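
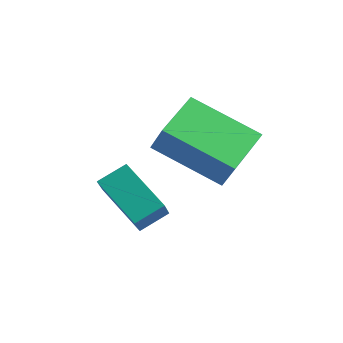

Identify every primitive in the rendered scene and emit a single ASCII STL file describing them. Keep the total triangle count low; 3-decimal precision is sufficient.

solid 
facet normal -0.878 -0.226 0.422
outer loop
vertex 0.807 -1.397 3.443
vertex 0.592 0.096 3.796
vertex 0.312 -1.245 2.496
endloop
endfacet
facet normal 0.139 -0.964 -0.227
outer loop
vertex 2.208 -0.756 1.584
vertex 0.807 -1.397 3.443
vertex 0.312 -1.245 2.496
endloop
endfacet
facet normal -0.878 -0.226 0.422
outer loop
vertex 0.312 -1.245 2.496
vertex 0.592 0.096 3.796
vertex 0.097 0.249 2.849
endloop
endfacet
facet normal -0.458 0.141 -0.877
outer loop
vertex 0.097 0.249 2.849
vertex 2.208 -0.756 1.584
vertex 0.312 -1.245 2.496
endloop
endfacet
facet normal 0.458 -0.141 0.877
outer loop
vertex 0.807 -1.397 3.443
vertex 2.488 0.585 2.884
vertex 0.592 0.096 3.796
endloop
endfacet
facet normal 0.138 -0.964 -0.228
outer loop
vertex 2.703 -0.909 2.531
vertex 0.807 -1.397 3.443
vertex 2.208 -0.756 1.584
endloop
endfacet
facet normal 0.458 -0.141 0.877
outer loop
vertex 2.703 -0.909 2.531
vertex 2.488 0.585 2.884
vertex 0.807 -1.397 3.443
endloop
endfacet
facet normal -0.139 0.964 0.228
outer loop
vertex 0.592 0.096 3.796
vertex 2.488 0.585 2.884
vertex 0.097 0.249 2.849
endloop
endfacet
facet normal -0.458 0.141 -0.877
outer loop
vertex 1.993 0.737 1.937
vertex 2.208 -0.756 1.584
vertex 0.097 0.249 2.849
endloop
endfacet
facet normal -0.139 0.964 0.227
outer loop
vertex 0.097 0.249 2.849
vertex 2.488 0.585 2.884
vertex 1.993 0.737 1.937
endloop
endfacet
facet normal 0.878 0.226 -0.422
outer loop
vertex 1.993 0.737 1.937
vertex 2.703 -0.909 2.531
vertex 2.208 -0.756 1.584
endloop
endfacet
facet normal 0.878 0.226 -0.422
outer loop
vertex 2.488 0.585 2.884
vertex 2.703 -0.909 2.531
vertex 1.993 0.737 1.937
endloop
endfacet
facet normal -0.878 0.200 0.434
outer loop
vertex -0.941 -1.892 0.995
vertex -0.568 -1.13 1.399
vertex -1.194 -1.369 0.243
endloop
endfacet
facet normal -0.397 -0.811 -0.430
outer loop
vertex 0.308 -1.71 -0.499
vertex -0.941 -1.892 0.995
vertex -1.194 -1.369 0.243
endloop
endfacet
facet normal -0.878 0.200 0.434
outer loop
vertex -1.194 -1.369 0.243
vertex -0.568 -1.13 1.399
vertex -0.821 -0.607 0.647
endloop
endfacet
facet normal -0.266 0.550 -0.792
outer loop
vertex -0.821 -0.607 0.647
vertex 0.308 -1.71 -0.499
vertex -1.194 -1.369 0.243
endloop
endfacet
facet normal 0.266 -0.550 0.792
outer loop
vertex -0.941 -1.892 0.995
vertex 0.934 -1.471 0.657
vertex -0.568 -1.13 1.399
endloop
endfacet
facet normal -0.397 -0.811 -0.430
outer loop
vertex 0.561 -2.233 0.253
vertex -0.941 -1.892 0.995
vertex 0.308 -1.71 -0.499
endloop
endfacet
facet normal 0.266 -0.550 0.792
outer loop
vertex 0.561 -2.233 0.253
vertex 0.934 -1.471 0.657
vertex -0.941 -1.892 0.995
endloop
endfacet
facet normal 0.397 0.811 0.430
outer loop
vertex -0.568 -1.13 1.399
vertex 0.934 -1.471 0.657
vertex -0.821 -0.607 0.647
endloop
endfacet
facet normal -0.266 0.550 -0.792
outer loop
vertex 0.681 -0.948 -0.095
vertex 0.308 -1.71 -0.499
vertex -0.821 -0.607 0.647
endloop
endfacet
facet normal 0.397 0.811 0.430
outer loop
vertex -0.821 -0.607 0.647
vertex 0.934 -1.471 0.657
vertex 0.681 -0.948 -0.095
endloop
endfacet
facet normal 0.878 -0.200 -0.434
outer loop
vertex 0.681 -0.948 -0.095
vertex 0.561 -2.233 0.253
vertex 0.308 -1.71 -0.499
endloop
endfacet
facet normal 0.878 -0.200 -0.434
outer loop
vertex 0.934 -1.471 0.657
vertex 0.561 -2.233 0.253
vertex 0.681 -0.948 -0.095
endloop
endfacet

endsolid


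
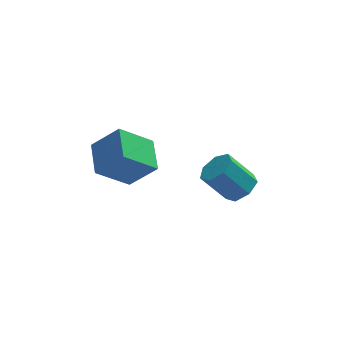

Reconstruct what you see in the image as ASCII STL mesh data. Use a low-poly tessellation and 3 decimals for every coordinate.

solid 
facet normal 0.631 -0.084 -0.771
outer loop
vertex 2.83 3.525 -3.751
vertex 2.148 3.764 -4.335
vertex 2.755 4.315 -3.898
endloop
endfacet
facet normal 0.770 0.187 0.610
outer loop
vertex 2.83 3.525 -3.751
vertex 2.755 4.315 -3.898
vertex 1.675 3.678 -2.34
endloop
endfacet
facet normal 0.770 0.187 0.610
outer loop
vertex 1.675 3.678 -2.34
vertex 2.755 4.315 -3.898
vertex 1.6 4.468 -2.487
endloop
endfacet
facet normal -0.631 0.084 0.771
outer loop
vertex 1.675 3.678 -2.34
vertex 1.6 4.468 -2.487
vertex 0.992 3.916 -2.925
endloop
endfacet
facet normal 0.631 -0.083 -0.772
outer loop
vertex 2.755 4.315 -3.898
vertex 2.148 3.764 -4.335
vertex 2.222 4.69 -4.374
endloop
endfacet
facet normal 0.408 0.882 0.238
outer loop
vertex 2.755 4.315 -3.898
vertex 2.222 4.69 -4.374
vertex 1.6 4.468 -2.487
endloop
endfacet
facet normal 0.407 0.882 0.238
outer loop
vertex 1.6 4.468 -2.487
vertex 2.222 4.69 -4.374
vertex 1.067 4.842 -2.963
endloop
endfacet
facet normal -0.631 0.083 0.771
outer loop
vertex 1.6 4.468 -2.487
vertex 1.067 4.842 -2.963
vertex 0.992 3.916 -2.925
endloop
endfacet
facet normal 0.632 -0.083 -0.771
outer loop
vertex 2.222 4.69 -4.374
vertex 2.148 3.764 -4.335
vertex 1.633 4.367 -4.822
endloop
endfacet
facet normal -0.262 0.913 -0.313
outer loop
vertex 2.222 4.69 -4.374
vertex 1.633 4.367 -4.822
vertex 1.067 4.842 -2.963
endloop
endfacet
facet normal -0.261 0.913 -0.313
outer loop
vertex 1.067 4.842 -2.963
vertex 1.633 4.367 -4.822
vertex 0.478 4.52 -3.411
endloop
endfacet
facet normal -0.632 0.083 0.771
outer loop
vertex 1.067 4.842 -2.963
vertex 0.478 4.52 -3.411
vertex 0.992 3.916 -2.925
endloop
endfacet
facet normal 0.632 -0.083 -0.771
outer loop
vertex 1.633 4.367 -4.822
vertex 2.148 3.764 -4.335
vertex 1.432 3.59 -4.903
endloop
endfacet
facet normal -0.734 0.256 -0.629
outer loop
vertex 1.633 4.367 -4.822
vertex 1.432 3.59 -4.903
vertex 0.478 4.52 -3.411
endloop
endfacet
facet normal -0.734 0.256 -0.629
outer loop
vertex 0.478 4.52 -3.411
vertex 1.432 3.59 -4.903
vertex 0.276 3.742 -3.492
endloop
endfacet
facet normal -0.631 0.084 0.771
outer loop
vertex 0.478 4.52 -3.411
vertex 0.276 3.742 -3.492
vertex 0.992 3.916 -2.925
endloop
endfacet
facet normal 0.632 -0.083 -0.771
outer loop
vertex 1.432 3.59 -4.903
vertex 2.148 3.764 -4.335
vertex 1.769 2.944 -4.557
endloop
endfacet
facet normal -0.653 -0.593 -0.471
outer loop
vertex 1.432 3.59 -4.903
vertex 1.769 2.944 -4.557
vertex 0.276 3.742 -3.492
endloop
endfacet
facet normal -0.653 -0.594 -0.470
outer loop
vertex 0.276 3.742 -3.492
vertex 1.769 2.944 -4.557
vertex 0.614 3.096 -3.146
endloop
endfacet
facet normal -0.631 0.083 0.771
outer loop
vertex 0.276 3.742 -3.492
vertex 0.614 3.096 -3.146
vertex 0.992 3.916 -2.925
endloop
endfacet
facet normal 0.631 -0.083 -0.771
outer loop
vertex 1.769 2.944 -4.557
vertex 2.148 3.764 -4.335
vertex 2.392 2.915 -4.044
endloop
endfacet
facet normal -0.080 -0.996 0.041
outer loop
vertex 1.769 2.944 -4.557
vertex 2.392 2.915 -4.044
vertex 0.614 3.096 -3.146
endloop
endfacet
facet normal -0.081 -0.996 0.041
outer loop
vertex 0.614 3.096 -3.146
vertex 2.392 2.915 -4.044
vertex 1.236 3.067 -2.633
endloop
endfacet
facet normal -0.632 0.084 0.771
outer loop
vertex 0.614 3.096 -3.146
vertex 1.236 3.067 -2.633
vertex 0.992 3.916 -2.925
endloop
endfacet
facet normal 0.631 -0.083 -0.771
outer loop
vertex 2.392 2.915 -4.044
vertex 2.148 3.764 -4.335
vertex 2.83 3.525 -3.751
endloop
endfacet
facet normal 0.553 -0.648 0.523
outer loop
vertex 2.392 2.915 -4.044
vertex 2.83 3.525 -3.751
vertex 1.236 3.067 -2.633
endloop
endfacet
facet normal 0.553 -0.648 0.523
outer loop
vertex 1.236 3.067 -2.633
vertex 2.83 3.525 -3.751
vertex 1.675 3.678 -2.34
endloop
endfacet
facet normal -0.631 0.084 0.771
outer loop
vertex 1.236 3.067 -2.633
vertex 1.675 3.678 -2.34
vertex 0.992 3.916 -2.925
endloop
endfacet
facet normal -0.678 0.187 -0.711
outer loop
vertex -4.457 1.783 -1.132
vertex -4.534 3.464 -0.617
vertex -2.96 2.25 -2.436
endloop
endfacet
facet normal 0.044 -0.955 -0.292
outer loop
vertex -1.746 1.916 -1.163
vertex -4.457 1.783 -1.132
vertex -2.96 2.25 -2.436
endloop
endfacet
facet normal -0.678 0.187 -0.711
outer loop
vertex -2.96 2.25 -2.436
vertex -4.534 3.464 -0.617
vertex -3.036 3.932 -1.921
endloop
endfacet
facet normal 0.734 0.229 -0.640
outer loop
vertex -3.036 3.932 -1.921
vertex -1.746 1.916 -1.163
vertex -2.96 2.25 -2.436
endloop
endfacet
facet normal -0.734 -0.230 0.639
outer loop
vertex -4.457 1.783 -1.132
vertex -3.32 3.13 0.656
vertex -4.534 3.464 -0.617
endloop
endfacet
facet normal 0.044 -0.955 -0.293
outer loop
vertex -3.244 1.448 0.141
vertex -4.457 1.783 -1.132
vertex -1.746 1.916 -1.163
endloop
endfacet
facet normal -0.734 -0.229 0.639
outer loop
vertex -3.244 1.448 0.141
vertex -3.32 3.13 0.656
vertex -4.457 1.783 -1.132
endloop
endfacet
facet normal -0.044 0.955 0.292
outer loop
vertex -4.534 3.464 -0.617
vertex -3.32 3.13 0.656
vertex -3.036 3.932 -1.921
endloop
endfacet
facet normal 0.734 0.229 -0.639
outer loop
vertex -1.823 3.597 -0.648
vertex -1.746 1.916 -1.163
vertex -3.036 3.932 -1.921
endloop
endfacet
facet normal -0.043 0.955 0.293
outer loop
vertex -3.036 3.932 -1.921
vertex -3.32 3.13 0.656
vertex -1.823 3.597 -0.648
endloop
endfacet
facet normal 0.678 -0.187 0.711
outer loop
vertex -1.823 3.597 -0.648
vertex -3.244 1.448 0.141
vertex -1.746 1.916 -1.163
endloop
endfacet
facet normal 0.678 -0.187 0.711
outer loop
vertex -3.32 3.13 0.656
vertex -3.244 1.448 0.141
vertex -1.823 3.597 -0.648
endloop
endfacet

endsolid


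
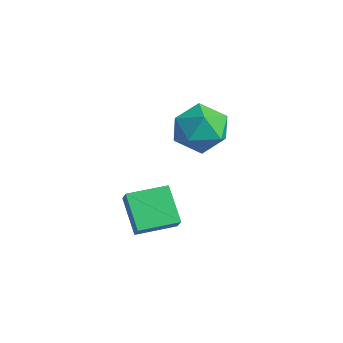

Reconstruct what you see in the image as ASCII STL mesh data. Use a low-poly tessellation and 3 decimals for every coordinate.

solid 
facet normal -0.281 0.801 0.529
outer loop
vertex -0.431 2.05 3.133
vertex -0.372 1.376 4.185
vertex 0.637 1.996 3.782
endloop
endfacet
facet normal 0.083 0.995 -0.053
outer loop
vertex -0.431 2.05 3.133
vertex 0.637 1.996 3.782
vertex 0.66 1.927 2.533
endloop
endfacet
facet normal -0.260 0.737 -0.624
outer loop
vertex -0.431 2.05 3.133
vertex 0.66 1.927 2.533
vertex -0.335 1.264 2.164
endloop
endfacet
facet normal -0.835 0.384 -0.394
outer loop
vertex -0.431 2.05 3.133
vertex -0.335 1.264 2.164
vertex -0.973 0.924 3.185
endloop
endfacet
facet normal -0.848 0.423 0.319
outer loop
vertex -0.431 2.05 3.133
vertex -0.973 0.924 3.185
vertex -0.372 1.376 4.185
endloop
endfacet
facet normal 0.726 0.687 -0.025
outer loop
vertex 0.66 1.927 2.533
vertex 0.637 1.996 3.782
vertex 1.393 1.176 3.215
endloop
endfacet
facet normal 0.137 0.373 0.918
outer loop
vertex 0.637 1.996 3.782
vertex -0.372 1.376 4.185
vertex 0.755 0.836 4.236
endloop
endfacet
facet normal -0.781 -0.238 0.577
outer loop
vertex -0.372 1.376 4.185
vertex -0.973 0.924 3.185
vertex -0.24 0.173 3.867
endloop
endfacet
facet normal -0.760 -0.303 -0.576
outer loop
vertex -0.973 0.924 3.185
vertex -0.335 1.264 2.164
vertex -0.217 0.104 2.618
endloop
endfacet
facet normal 0.172 0.269 -0.948
outer loop
vertex -0.335 1.264 2.164
vertex 0.66 1.927 2.533
vertex 0.792 0.724 2.215
endloop
endfacet
facet normal 0.835 -0.384 0.394
outer loop
vertex 0.851 0.05 3.267
vertex 1.393 1.176 3.215
vertex 0.755 0.836 4.236
endloop
endfacet
facet normal 0.260 -0.737 0.624
outer loop
vertex 0.851 0.05 3.267
vertex 0.755 0.836 4.236
vertex -0.24 0.173 3.867
endloop
endfacet
facet normal -0.083 -0.995 0.053
outer loop
vertex 0.851 0.05 3.267
vertex -0.24 0.173 3.867
vertex -0.217 0.104 2.618
endloop
endfacet
facet normal 0.281 -0.801 -0.529
outer loop
vertex 0.851 0.05 3.267
vertex -0.217 0.104 2.618
vertex 0.792 0.724 2.215
endloop
endfacet
facet normal 0.848 -0.423 -0.319
outer loop
vertex 0.851 0.05 3.267
vertex 0.792 0.724 2.215
vertex 1.393 1.176 3.215
endloop
endfacet
facet normal 0.760 0.303 0.576
outer loop
vertex 0.755 0.836 4.236
vertex 1.393 1.176 3.215
vertex 0.637 1.996 3.782
endloop
endfacet
facet normal -0.172 -0.269 0.948
outer loop
vertex -0.24 0.173 3.867
vertex 0.755 0.836 4.236
vertex -0.372 1.376 4.185
endloop
endfacet
facet normal -0.726 -0.687 0.025
outer loop
vertex -0.217 0.104 2.618
vertex -0.24 0.173 3.867
vertex -0.973 0.924 3.185
endloop
endfacet
facet normal -0.137 -0.373 -0.918
outer loop
vertex 0.792 0.724 2.215
vertex -0.217 0.104 2.618
vertex -0.335 1.264 2.164
endloop
endfacet
facet normal 0.781 0.238 -0.577
outer loop
vertex 1.393 1.176 3.215
vertex 0.792 0.724 2.215
vertex 0.66 1.927 2.533
endloop
endfacet
facet normal -0.741 0.178 0.648
outer loop
vertex 2.62 -3.888 2.991
vertex 3.077 -2.337 3.088
vertex 2.071 -3.684 2.307
endloop
endfacet
facet normal -0.281 -0.958 -0.060
outer loop
vertex 3.323 -3.983 1.212
vertex 2.62 -3.888 2.991
vertex 2.071 -3.684 2.307
endloop
endfacet
facet normal -0.740 0.177 0.648
outer loop
vertex 2.071 -3.684 2.307
vertex 3.077 -2.337 3.088
vertex 2.528 -2.132 2.405
endloop
endfacet
facet normal -0.610 0.227 -0.759
outer loop
vertex 2.528 -2.132 2.405
vertex 3.323 -3.983 1.212
vertex 2.071 -3.684 2.307
endloop
endfacet
facet normal 0.610 -0.227 0.759
outer loop
vertex 2.62 -3.888 2.991
vertex 4.329 -2.636 1.993
vertex 3.077 -2.337 3.088
endloop
endfacet
facet normal -0.282 -0.957 -0.060
outer loop
vertex 3.872 -4.188 1.895
vertex 2.62 -3.888 2.991
vertex 3.323 -3.983 1.212
endloop
endfacet
facet normal 0.610 -0.228 0.759
outer loop
vertex 3.872 -4.188 1.895
vertex 4.329 -2.636 1.993
vertex 2.62 -3.888 2.991
endloop
endfacet
facet normal 0.282 0.958 0.061
outer loop
vertex 3.077 -2.337 3.088
vertex 4.329 -2.636 1.993
vertex 2.528 -2.132 2.405
endloop
endfacet
facet normal -0.610 0.227 -0.759
outer loop
vertex 3.78 -2.432 1.309
vertex 3.323 -3.983 1.212
vertex 2.528 -2.132 2.405
endloop
endfacet
facet normal 0.282 0.958 0.060
outer loop
vertex 2.528 -2.132 2.405
vertex 4.329 -2.636 1.993
vertex 3.78 -2.432 1.309
endloop
endfacet
facet normal 0.740 -0.178 -0.648
outer loop
vertex 3.78 -2.432 1.309
vertex 3.872 -4.188 1.895
vertex 3.323 -3.983 1.212
endloop
endfacet
facet normal 0.741 -0.177 -0.648
outer loop
vertex 4.329 -2.636 1.993
vertex 3.872 -4.188 1.895
vertex 3.78 -2.432 1.309
endloop
endfacet

endsolid


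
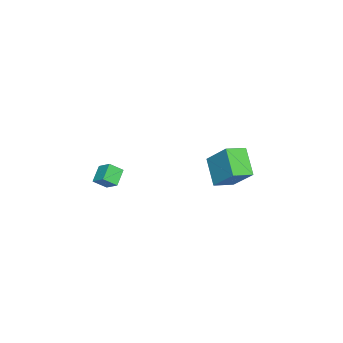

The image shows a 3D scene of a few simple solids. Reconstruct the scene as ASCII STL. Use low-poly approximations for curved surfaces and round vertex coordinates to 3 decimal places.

solid 
facet normal -0.845 -0.039 0.534
outer loop
vertex 2.058 -3.977 -1.246
vertex 2.377 -3.264 -0.689
vertex 1.693 -3.396 -1.781
endloop
endfacet
facet normal -0.333 -0.743 -0.580
outer loop
vertex 2.563 -3.356 -2.331
vertex 2.058 -3.977 -1.246
vertex 1.693 -3.396 -1.781
endloop
endfacet
facet normal -0.845 -0.039 0.534
outer loop
vertex 1.693 -3.396 -1.781
vertex 2.377 -3.264 -0.689
vertex 2.012 -2.683 -1.224
endloop
endfacet
facet normal -0.419 0.668 -0.615
outer loop
vertex 2.012 -2.683 -1.224
vertex 2.563 -3.356 -2.331
vertex 1.693 -3.396 -1.781
endloop
endfacet
facet normal 0.419 -0.668 0.615
outer loop
vertex 2.058 -3.977 -1.246
vertex 3.247 -3.224 -1.239
vertex 2.377 -3.264 -0.689
endloop
endfacet
facet normal -0.333 -0.743 -0.580
outer loop
vertex 2.928 -3.937 -1.796
vertex 2.058 -3.977 -1.246
vertex 2.563 -3.356 -2.331
endloop
endfacet
facet normal 0.419 -0.668 0.615
outer loop
vertex 2.928 -3.937 -1.796
vertex 3.247 -3.224 -1.239
vertex 2.058 -3.977 -1.246
endloop
endfacet
facet normal 0.333 0.743 0.580
outer loop
vertex 2.377 -3.264 -0.689
vertex 3.247 -3.224 -1.239
vertex 2.012 -2.683 -1.224
endloop
endfacet
facet normal -0.419 0.668 -0.615
outer loop
vertex 2.882 -2.643 -1.774
vertex 2.563 -3.356 -2.331
vertex 2.012 -2.683 -1.224
endloop
endfacet
facet normal 0.333 0.743 0.580
outer loop
vertex 2.012 -2.683 -1.224
vertex 3.247 -3.224 -1.239
vertex 2.882 -2.643 -1.774
endloop
endfacet
facet normal 0.845 0.039 -0.534
outer loop
vertex 2.882 -2.643 -1.774
vertex 2.928 -3.937 -1.796
vertex 2.563 -3.356 -2.331
endloop
endfacet
facet normal 0.845 0.039 -0.534
outer loop
vertex 3.247 -3.224 -1.239
vertex 2.928 -3.937 -1.796
vertex 2.882 -2.643 -1.774
endloop
endfacet
facet normal -0.730 0.633 -0.256
outer loop
vertex 0.686 2.196 0.072
vertex 1.222 3.377 1.462
vertex 1.713 2.959 -0.971
endloop
endfacet
facet normal -0.282 -0.620 -0.732
outer loop
vertex 2.538 2.243 -0.682
vertex 0.686 2.196 0.072
vertex 1.713 2.959 -0.971
endloop
endfacet
facet normal -0.731 0.633 -0.256
outer loop
vertex 1.713 2.959 -0.971
vertex 1.222 3.377 1.462
vertex 2.248 4.139 0.419
endloop
endfacet
facet normal 0.622 0.462 -0.632
outer loop
vertex 2.248 4.139 0.419
vertex 2.538 2.243 -0.682
vertex 1.713 2.959 -0.971
endloop
endfacet
facet normal -0.622 -0.462 0.632
outer loop
vertex 0.686 2.196 0.072
vertex 2.047 2.661 1.751
vertex 1.222 3.377 1.462
endloop
endfacet
facet normal -0.282 -0.621 -0.731
outer loop
vertex 1.512 1.481 0.361
vertex 0.686 2.196 0.072
vertex 2.538 2.243 -0.682
endloop
endfacet
facet normal -0.622 -0.463 0.632
outer loop
vertex 1.512 1.481 0.361
vertex 2.047 2.661 1.751
vertex 0.686 2.196 0.072
endloop
endfacet
facet normal 0.282 0.621 0.731
outer loop
vertex 1.222 3.377 1.462
vertex 2.047 2.661 1.751
vertex 2.248 4.139 0.419
endloop
endfacet
facet normal 0.621 0.462 -0.632
outer loop
vertex 3.074 3.424 0.708
vertex 2.538 2.243 -0.682
vertex 2.248 4.139 0.419
endloop
endfacet
facet normal 0.282 0.621 0.732
outer loop
vertex 2.248 4.139 0.419
vertex 2.047 2.661 1.751
vertex 3.074 3.424 0.708
endloop
endfacet
facet normal 0.731 -0.633 0.256
outer loop
vertex 3.074 3.424 0.708
vertex 1.512 1.481 0.361
vertex 2.538 2.243 -0.682
endloop
endfacet
facet normal 0.731 -0.633 0.256
outer loop
vertex 2.047 2.661 1.751
vertex 1.512 1.481 0.361
vertex 3.074 3.424 0.708
endloop
endfacet

endsolid


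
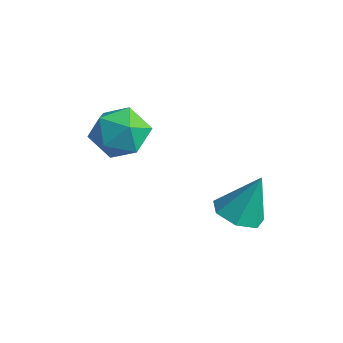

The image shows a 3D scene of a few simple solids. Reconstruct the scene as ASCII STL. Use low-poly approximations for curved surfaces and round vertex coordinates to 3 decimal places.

solid 
facet normal -0.192 -0.364 -0.911
outer loop
vertex 4.322 -1.904 0.469
vertex 3.71 -1.946 0.615
vertex 4.02 -1.462 0.356
endloop
endfacet
facet normal 0.818 0.573 0.054
outer loop
vertex 4.322 -1.904 0.469
vertex 4.02 -1.462 0.356
vertex 3.95 -1.494 1.745
endloop
endfacet
facet normal -0.192 -0.365 -0.911
outer loop
vertex 4.02 -1.462 0.356
vertex 3.71 -1.946 0.615
vertex 3.485 -1.385 0.438
endloop
endfacet
facet normal 0.147 0.989 0.030
outer loop
vertex 4.02 -1.462 0.356
vertex 3.485 -1.385 0.438
vertex 3.95 -1.494 1.745
endloop
endfacet
facet normal -0.195 -0.365 -0.910
outer loop
vertex 3.485 -1.385 0.438
vertex 3.71 -1.946 0.615
vertex 3.12 -1.729 0.654
endloop
endfacet
facet normal -0.572 0.775 0.268
outer loop
vertex 3.485 -1.385 0.438
vertex 3.12 -1.729 0.654
vertex 3.95 -1.494 1.745
endloop
endfacet
facet normal -0.194 -0.364 -0.911
outer loop
vertex 3.12 -1.729 0.654
vertex 3.71 -1.946 0.615
vertex 3.199 -2.237 0.84
endloop
endfacet
facet normal -0.802 0.091 0.590
outer loop
vertex 3.12 -1.729 0.654
vertex 3.199 -2.237 0.84
vertex 3.95 -1.494 1.745
endloop
endfacet
facet normal -0.194 -0.364 -0.911
outer loop
vertex 3.199 -2.237 0.84
vertex 3.71 -1.946 0.615
vertex 3.663 -2.526 0.857
endloop
endfacet
facet normal -0.368 -0.546 0.753
outer loop
vertex 3.199 -2.237 0.84
vertex 3.663 -2.526 0.857
vertex 3.95 -1.494 1.745
endloop
endfacet
facet normal -0.192 -0.365 -0.911
outer loop
vertex 3.663 -2.526 0.857
vertex 3.71 -1.946 0.615
vertex 4.163 -2.377 0.692
endloop
endfacet
facet normal 0.405 -0.658 0.634
outer loop
vertex 3.663 -2.526 0.857
vertex 4.163 -2.377 0.692
vertex 3.95 -1.494 1.745
endloop
endfacet
facet normal -0.192 -0.365 -0.911
outer loop
vertex 4.163 -2.377 0.692
vertex 3.71 -1.946 0.615
vertex 4.322 -1.904 0.469
endloop
endfacet
facet normal 0.932 -0.161 0.324
outer loop
vertex 4.163 -2.377 0.692
vertex 4.322 -1.904 0.469
vertex 3.95 -1.494 1.745
endloop
endfacet
facet normal 0.162 0.952 -0.258
outer loop
vertex 1.485 -2.973 1.982
vertex 1.004 -2.742 2.533
vertex 1.751 -2.827 2.687
endloop
endfacet
facet normal 0.736 0.552 -0.392
outer loop
vertex 1.485 -2.973 1.982
vertex 1.751 -2.827 2.687
vertex 2.005 -3.44 2.3
endloop
endfacet
facet normal 0.542 0.031 -0.840
outer loop
vertex 1.485 -2.973 1.982
vertex 2.005 -3.44 2.3
vertex 1.414 -3.734 1.908
endloop
endfacet
facet normal -0.152 0.110 -0.982
outer loop
vertex 1.485 -2.973 1.982
vertex 1.414 -3.734 1.908
vertex 0.796 -3.303 2.052
endloop
endfacet
facet normal -0.388 0.679 -0.623
outer loop
vertex 1.485 -2.973 1.982
vertex 0.796 -3.303 2.052
vertex 1.004 -2.742 2.533
endloop
endfacet
facet normal 0.942 0.250 0.222
outer loop
vertex 2.005 -3.44 2.3
vertex 1.751 -2.827 2.687
vertex 1.844 -3.497 3.048
endloop
endfacet
facet normal 0.012 0.899 0.438
outer loop
vertex 1.751 -2.827 2.687
vertex 1.004 -2.742 2.533
vertex 1.226 -3.066 3.192
endloop
endfacet
facet normal -0.876 0.457 -0.154
outer loop
vertex 1.004 -2.742 2.533
vertex 0.796 -3.303 2.052
vertex 0.635 -3.36 2.8
endloop
endfacet
facet normal -0.495 -0.464 -0.734
outer loop
vertex 0.796 -3.303 2.052
vertex 1.414 -3.734 1.908
vertex 0.889 -3.973 2.413
endloop
endfacet
facet normal 0.629 -0.593 -0.503
outer loop
vertex 1.414 -3.734 1.908
vertex 2.005 -3.44 2.3
vertex 1.636 -4.058 2.567
endloop
endfacet
facet normal 0.152 -0.110 0.982
outer loop
vertex 1.155 -3.827 3.118
vertex 1.844 -3.497 3.048
vertex 1.226 -3.066 3.192
endloop
endfacet
facet normal -0.542 -0.031 0.840
outer loop
vertex 1.155 -3.827 3.118
vertex 1.226 -3.066 3.192
vertex 0.635 -3.36 2.8
endloop
endfacet
facet normal -0.736 -0.552 0.392
outer loop
vertex 1.155 -3.827 3.118
vertex 0.635 -3.36 2.8
vertex 0.889 -3.973 2.413
endloop
endfacet
facet normal -0.162 -0.952 0.258
outer loop
vertex 1.155 -3.827 3.118
vertex 0.889 -3.973 2.413
vertex 1.636 -4.058 2.567
endloop
endfacet
facet normal 0.388 -0.679 0.623
outer loop
vertex 1.155 -3.827 3.118
vertex 1.636 -4.058 2.567
vertex 1.844 -3.497 3.048
endloop
endfacet
facet normal 0.495 0.464 0.734
outer loop
vertex 1.226 -3.066 3.192
vertex 1.844 -3.497 3.048
vertex 1.751 -2.827 2.687
endloop
endfacet
facet normal -0.629 0.593 0.503
outer loop
vertex 0.635 -3.36 2.8
vertex 1.226 -3.066 3.192
vertex 1.004 -2.742 2.533
endloop
endfacet
facet normal -0.942 -0.250 -0.222
outer loop
vertex 0.889 -3.973 2.413
vertex 0.635 -3.36 2.8
vertex 0.796 -3.303 2.052
endloop
endfacet
facet normal -0.012 -0.899 -0.438
outer loop
vertex 1.636 -4.058 2.567
vertex 0.889 -3.973 2.413
vertex 1.414 -3.734 1.908
endloop
endfacet
facet normal 0.876 -0.457 0.154
outer loop
vertex 1.844 -3.497 3.048
vertex 1.636 -4.058 2.567
vertex 2.005 -3.44 2.3
endloop
endfacet

endsolid


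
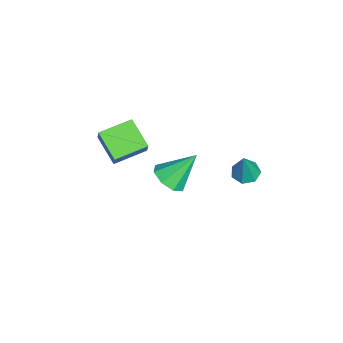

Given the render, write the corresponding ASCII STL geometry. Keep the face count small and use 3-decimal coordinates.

solid 
facet normal -0.718 -0.522 0.460
outer loop
vertex -0.447 -3.528 0.092
vertex -1.431 -1.907 0.394
vertex -0.913 -3.649 -0.773
endloop
endfacet
facet normal 0.512 -0.844 -0.158
outer loop
vertex 0.431 -2.673 -1.634
vertex -0.447 -3.528 0.092
vertex -0.913 -3.649 -0.773
endloop
endfacet
facet normal -0.719 -0.521 0.459
outer loop
vertex -0.913 -3.649 -0.773
vertex -1.431 -1.907 0.394
vertex -1.896 -2.028 -0.472
endloop
endfacet
facet normal -0.470 -0.123 -0.874
outer loop
vertex -1.896 -2.028 -0.472
vertex 0.431 -2.673 -1.634
vertex -0.913 -3.649 -0.773
endloop
endfacet
facet normal 0.471 0.123 0.874
outer loop
vertex -0.447 -3.528 0.092
vertex -0.087 -0.931 -0.467
vertex -1.431 -1.907 0.394
endloop
endfacet
facet normal 0.513 -0.844 -0.157
outer loop
vertex 0.896 -2.552 -0.768
vertex -0.447 -3.528 0.092
vertex 0.431 -2.673 -1.634
endloop
endfacet
facet normal 0.470 0.123 0.874
outer loop
vertex 0.896 -2.552 -0.768
vertex -0.087 -0.931 -0.467
vertex -0.447 -3.528 0.092
endloop
endfacet
facet normal -0.512 0.844 0.157
outer loop
vertex -1.431 -1.907 0.394
vertex -0.087 -0.931 -0.467
vertex -1.896 -2.028 -0.472
endloop
endfacet
facet normal -0.470 -0.123 -0.874
outer loop
vertex -0.553 -1.052 -1.332
vertex 0.431 -2.673 -1.634
vertex -1.896 -2.028 -0.472
endloop
endfacet
facet normal -0.512 0.844 0.158
outer loop
vertex -1.896 -2.028 -0.472
vertex -0.087 -0.931 -0.467
vertex -0.553 -1.052 -1.332
endloop
endfacet
facet normal 0.719 0.522 -0.459
outer loop
vertex -0.553 -1.052 -1.332
vertex 0.896 -2.552 -0.768
vertex 0.431 -2.673 -1.634
endloop
endfacet
facet normal 0.719 0.521 -0.460
outer loop
vertex -0.087 -0.931 -0.467
vertex 0.896 -2.552 -0.768
vertex -0.553 -1.052 -1.332
endloop
endfacet
facet normal 0.206 -0.630 -0.749
outer loop
vertex 4.431 0.761 0.619
vertex 3.468 0.456 0.61
vertex 3.991 1.183 0.143
endloop
endfacet
facet normal 0.644 0.761 0.079
outer loop
vertex 4.431 0.761 0.619
vertex 3.991 1.183 0.143
vertex 3.032 1.784 2.19
endloop
endfacet
facet normal 0.206 -0.630 -0.749
outer loop
vertex 3.991 1.183 0.143
vertex 3.468 0.456 0.61
vertex 3.245 1.179 -0.059
endloop
endfacet
facet normal 0.064 0.965 -0.254
outer loop
vertex 3.991 1.183 0.143
vertex 3.245 1.179 -0.059
vertex 3.032 1.784 2.19
endloop
endfacet
facet normal 0.208 -0.629 -0.749
outer loop
vertex 3.245 1.179 -0.059
vertex 3.468 0.456 0.61
vertex 2.63 0.751 0.13
endloop
endfacet
facet normal -0.604 0.753 -0.260
outer loop
vertex 3.245 1.179 -0.059
vertex 2.63 0.751 0.13
vertex 3.032 1.784 2.19
endloop
endfacet
facet normal 0.207 -0.630 -0.748
outer loop
vertex 2.63 0.751 0.13
vertex 3.468 0.456 0.61
vertex 2.505 0.151 0.601
endloop
endfacet
facet normal -0.966 0.251 0.063
outer loop
vertex 2.63 0.751 0.13
vertex 2.505 0.151 0.601
vertex 3.032 1.784 2.19
endloop
endfacet
facet normal 0.206 -0.629 -0.750
outer loop
vertex 2.505 0.151 0.601
vertex 3.468 0.456 0.61
vertex 2.945 -0.271 1.076
endloop
endfacet
facet normal -0.811 -0.252 0.528
outer loop
vertex 2.505 0.151 0.601
vertex 2.945 -0.271 1.076
vertex 3.032 1.784 2.19
endloop
endfacet
facet normal 0.207 -0.629 -0.749
outer loop
vertex 2.945 -0.271 1.076
vertex 3.468 0.456 0.61
vertex 3.691 -0.267 1.279
endloop
endfacet
facet normal -0.231 -0.456 0.859
outer loop
vertex 2.945 -0.271 1.076
vertex 3.691 -0.267 1.279
vertex 3.032 1.784 2.19
endloop
endfacet
facet normal 0.207 -0.629 -0.749
outer loop
vertex 3.691 -0.267 1.279
vertex 3.468 0.456 0.61
vertex 4.306 0.161 1.089
endloop
endfacet
facet normal 0.437 -0.244 0.866
outer loop
vertex 3.691 -0.267 1.279
vertex 4.306 0.161 1.089
vertex 3.032 1.784 2.19
endloop
endfacet
facet normal 0.206 -0.630 -0.749
outer loop
vertex 4.306 0.161 1.089
vertex 3.468 0.456 0.61
vertex 4.431 0.761 0.619
endloop
endfacet
facet normal 0.799 0.259 0.543
outer loop
vertex 4.306 0.161 1.089
vertex 4.431 0.761 0.619
vertex 3.032 1.784 2.19
endloop
endfacet
facet normal -0.327 0.052 -0.944
outer loop
vertex -0.674 3.901 -3.922
vertex -1.423 4.052 -3.654
vertex -0.834 4.579 -3.829
endloop
endfacet
facet normal 0.974 0.224 0.042
outer loop
vertex -0.674 3.901 -3.922
vertex -0.834 4.579 -3.829
vertex -0.777 3.948 -1.786
endloop
endfacet
facet normal -0.327 0.052 -0.944
outer loop
vertex -0.834 4.579 -3.829
vertex -1.423 4.052 -3.654
vertex -1.438 4.86 -3.604
endloop
endfacet
facet normal 0.483 0.840 0.246
outer loop
vertex -0.834 4.579 -3.829
vertex -1.438 4.86 -3.604
vertex -0.777 3.948 -1.786
endloop
endfacet
facet normal -0.327 0.052 -0.944
outer loop
vertex -1.438 4.86 -3.604
vertex -1.423 4.052 -3.654
vertex -2.031 4.532 -3.417
endloop
endfacet
facet normal -0.287 0.810 0.511
outer loop
vertex -1.438 4.86 -3.604
vertex -2.031 4.532 -3.417
vertex -0.777 3.948 -1.786
endloop
endfacet
facet normal -0.326 0.053 -0.944
outer loop
vertex -2.031 4.532 -3.417
vertex -1.423 4.052 -3.654
vertex -2.166 3.842 -3.409
endloop
endfacet
facet normal -0.756 0.155 0.636
outer loop
vertex -2.031 4.532 -3.417
vertex -2.166 3.842 -3.409
vertex -0.777 3.948 -1.786
endloop
endfacet
facet normal -0.326 0.052 -0.944
outer loop
vertex -2.166 3.842 -3.409
vertex -1.423 4.052 -3.654
vertex -1.742 3.31 -3.585
endloop
endfacet
facet normal -0.570 -0.629 0.529
outer loop
vertex -2.166 3.842 -3.409
vertex -1.742 3.31 -3.585
vertex -0.777 3.948 -1.786
endloop
endfacet
facet normal -0.326 0.052 -0.944
outer loop
vertex -1.742 3.31 -3.585
vertex -1.423 4.052 -3.654
vertex -1.078 3.337 -3.813
endloop
endfacet
facet normal 0.131 -0.954 0.268
outer loop
vertex -1.742 3.31 -3.585
vertex -1.078 3.337 -3.813
vertex -0.777 3.948 -1.786
endloop
endfacet
facet normal -0.327 0.052 -0.944
outer loop
vertex -1.078 3.337 -3.813
vertex -1.423 4.052 -3.654
vertex -0.674 3.901 -3.922
endloop
endfacet
facet normal 0.817 -0.575 0.052
outer loop
vertex -1.078 3.337 -3.813
vertex -0.674 3.901 -3.922
vertex -0.777 3.948 -1.786
endloop
endfacet

endsolid


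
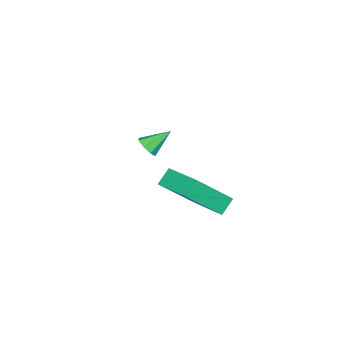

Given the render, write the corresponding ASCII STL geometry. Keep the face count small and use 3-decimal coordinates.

solid 
facet normal -0.766 0.062 0.640
outer loop
vertex 0.289 1.843 -1.322
vertex 0.9 3.585 -0.759
vertex -0.926 2.768 -2.864
endloop
endfacet
facet normal -0.316 -0.903 -0.292
outer loop
vertex -0.26 2.715 -3.421
vertex 0.289 1.843 -1.322
vertex -0.926 2.768 -2.864
endloop
endfacet
facet normal -0.766 0.061 0.640
outer loop
vertex -0.926 2.768 -2.864
vertex 0.9 3.585 -0.759
vertex -0.315 4.51 -2.3
endloop
endfacet
facet normal -0.560 0.426 -0.710
outer loop
vertex -0.315 4.51 -2.3
vertex -0.26 2.715 -3.421
vertex -0.926 2.768 -2.864
endloop
endfacet
facet normal 0.560 -0.426 0.710
outer loop
vertex 0.289 1.843 -1.322
vertex 1.566 3.532 -1.316
vertex 0.9 3.585 -0.759
endloop
endfacet
facet normal -0.317 -0.902 -0.292
outer loop
vertex 0.955 1.79 -1.88
vertex 0.289 1.843 -1.322
vertex -0.26 2.715 -3.421
endloop
endfacet
facet normal 0.561 -0.426 0.710
outer loop
vertex 0.955 1.79 -1.88
vertex 1.566 3.532 -1.316
vertex 0.289 1.843 -1.322
endloop
endfacet
facet normal 0.316 0.902 0.292
outer loop
vertex 0.9 3.585 -0.759
vertex 1.566 3.532 -1.316
vertex -0.315 4.51 -2.3
endloop
endfacet
facet normal -0.561 0.426 -0.710
outer loop
vertex 0.351 4.457 -2.858
vertex -0.26 2.715 -3.421
vertex -0.315 4.51 -2.3
endloop
endfacet
facet normal 0.316 0.903 0.292
outer loop
vertex -0.315 4.51 -2.3
vertex 1.566 3.532 -1.316
vertex 0.351 4.457 -2.858
endloop
endfacet
facet normal 0.766 -0.062 -0.640
outer loop
vertex 0.351 4.457 -2.858
vertex 0.955 1.79 -1.88
vertex -0.26 2.715 -3.421
endloop
endfacet
facet normal 0.766 -0.061 -0.640
outer loop
vertex 1.566 3.532 -1.316
vertex 0.955 1.79 -1.88
vertex 0.351 4.457 -2.858
endloop
endfacet
facet normal 0.669 -0.464 -0.581
outer loop
vertex -2.742 -1.347 -3.928
vertex -3.109 -1.806 -3.984
vertex -3.02 -1.304 -4.282
endloop
endfacet
facet normal 0.131 0.991 0.017
outer loop
vertex -2.742 -1.347 -3.928
vertex -3.02 -1.304 -4.282
vertex -3.991 -1.194 -3.216
endloop
endfacet
facet normal 0.668 -0.464 -0.582
outer loop
vertex -3.02 -1.304 -4.282
vertex -3.109 -1.806 -3.984
vertex -3.35 -1.555 -4.461
endloop
endfacet
facet normal -0.384 0.815 -0.434
outer loop
vertex -3.02 -1.304 -4.282
vertex -3.35 -1.555 -4.461
vertex -3.991 -1.194 -3.216
endloop
endfacet
facet normal 0.668 -0.464 -0.582
outer loop
vertex -3.35 -1.555 -4.461
vertex -3.109 -1.806 -3.984
vertex -3.539 -1.953 -4.361
endloop
endfacet
facet normal -0.824 0.265 -0.501
outer loop
vertex -3.35 -1.555 -4.461
vertex -3.539 -1.953 -4.361
vertex -3.991 -1.194 -3.216
endloop
endfacet
facet normal 0.668 -0.464 -0.581
outer loop
vertex -3.539 -1.953 -4.361
vertex -3.109 -1.806 -3.984
vertex -3.476 -2.264 -4.04
endloop
endfacet
facet normal -0.930 -0.337 -0.144
outer loop
vertex -3.539 -1.953 -4.361
vertex -3.476 -2.264 -4.04
vertex -3.991 -1.194 -3.216
endloop
endfacet
facet normal 0.667 -0.463 -0.583
outer loop
vertex -3.476 -2.264 -4.04
vertex -3.109 -1.806 -3.984
vertex -3.198 -2.308 -3.687
endloop
endfacet
facet normal -0.642 -0.637 0.426
outer loop
vertex -3.476 -2.264 -4.04
vertex -3.198 -2.308 -3.687
vertex -3.991 -1.194 -3.216
endloop
endfacet
facet normal 0.668 -0.463 -0.582
outer loop
vertex -3.198 -2.308 -3.687
vertex -3.109 -1.806 -3.984
vertex -2.868 -2.057 -3.508
endloop
endfacet
facet normal -0.126 -0.461 0.878
outer loop
vertex -3.198 -2.308 -3.687
vertex -2.868 -2.057 -3.508
vertex -3.991 -1.194 -3.216
endloop
endfacet
facet normal 0.668 -0.463 -0.582
outer loop
vertex -2.868 -2.057 -3.508
vertex -3.109 -1.806 -3.984
vertex -2.679 -1.659 -3.608
endloop
endfacet
facet normal 0.314 0.089 0.945
outer loop
vertex -2.868 -2.057 -3.508
vertex -2.679 -1.659 -3.608
vertex -3.991 -1.194 -3.216
endloop
endfacet
facet normal 0.668 -0.463 -0.583
outer loop
vertex -2.679 -1.659 -3.608
vertex -3.109 -1.806 -3.984
vertex -2.742 -1.347 -3.928
endloop
endfacet
facet normal 0.421 0.690 0.590
outer loop
vertex -2.679 -1.659 -3.608
vertex -2.742 -1.347 -3.928
vertex -3.991 -1.194 -3.216
endloop
endfacet

endsolid


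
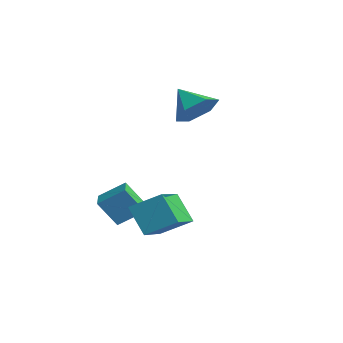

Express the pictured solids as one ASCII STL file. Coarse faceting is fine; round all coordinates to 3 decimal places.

solid 
facet normal -0.877 0.479 0.017
outer loop
vertex 0.173 -1.856 -1.916
vertex 0.689 -0.937 -1.207
vertex 0.518 -1.184 -3.036
endloop
endfacet
facet normal -0.406 -0.723 -0.559
outer loop
vertex 1.431 -1.683 -3.053
vertex 0.173 -1.856 -1.916
vertex 0.518 -1.184 -3.036
endloop
endfacet
facet normal -0.877 0.480 0.017
outer loop
vertex 0.518 -1.184 -3.036
vertex 0.689 -0.937 -1.207
vertex 1.034 -0.266 -2.326
endloop
endfacet
facet normal 0.256 0.497 -0.829
outer loop
vertex 1.034 -0.266 -2.326
vertex 1.431 -1.683 -3.053
vertex 0.518 -1.184 -3.036
endloop
endfacet
facet normal -0.256 -0.496 0.830
outer loop
vertex 0.173 -1.856 -1.916
vertex 1.602 -1.436 -1.224
vertex 0.689 -0.937 -1.207
endloop
endfacet
facet normal -0.406 -0.723 -0.559
outer loop
vertex 1.086 -2.354 -1.934
vertex 0.173 -1.856 -1.916
vertex 1.431 -1.683 -3.053
endloop
endfacet
facet normal -0.255 -0.498 0.829
outer loop
vertex 1.086 -2.354 -1.934
vertex 1.602 -1.436 -1.224
vertex 0.173 -1.856 -1.916
endloop
endfacet
facet normal 0.406 0.723 0.559
outer loop
vertex 0.689 -0.937 -1.207
vertex 1.602 -1.436 -1.224
vertex 1.034 -0.266 -2.326
endloop
endfacet
facet normal 0.255 0.497 -0.830
outer loop
vertex 1.947 -0.764 -2.344
vertex 1.431 -1.683 -3.053
vertex 1.034 -0.266 -2.326
endloop
endfacet
facet normal 0.406 0.723 0.559
outer loop
vertex 1.034 -0.266 -2.326
vertex 1.602 -1.436 -1.224
vertex 1.947 -0.764 -2.344
endloop
endfacet
facet normal 0.877 -0.479 -0.017
outer loop
vertex 1.947 -0.764 -2.344
vertex 1.086 -2.354 -1.934
vertex 1.431 -1.683 -3.053
endloop
endfacet
facet normal 0.877 -0.480 -0.018
outer loop
vertex 1.602 -1.436 -1.224
vertex 1.086 -2.354 -1.934
vertex 1.947 -0.764 -2.344
endloop
endfacet
facet normal 0.737 0.207 -0.643
outer loop
vertex 1.97 1.871 3.064
vertex 1.32 1.866 2.317
vertex 1.508 2.707 2.804
endloop
endfacet
facet normal 0.034 0.314 0.949
outer loop
vertex 1.97 1.871 3.064
vertex 1.508 2.707 2.804
vertex 0.28 1.574 3.223
endloop
endfacet
facet normal 0.737 0.207 -0.643
outer loop
vertex 1.508 2.707 2.804
vertex 1.32 1.866 2.317
vertex 0.858 2.703 2.057
endloop
endfacet
facet normal -0.519 0.728 0.448
outer loop
vertex 1.508 2.707 2.804
vertex 0.858 2.703 2.057
vertex 0.28 1.574 3.223
endloop
endfacet
facet normal 0.737 0.207 -0.643
outer loop
vertex 0.858 2.703 2.057
vertex 1.32 1.866 2.317
vertex 0.67 1.862 1.57
endloop
endfacet
facet normal -0.937 0.307 -0.168
outer loop
vertex 0.858 2.703 2.057
vertex 0.67 1.862 1.57
vertex 0.28 1.574 3.223
endloop
endfacet
facet normal 0.737 0.208 -0.643
outer loop
vertex 0.67 1.862 1.57
vertex 1.32 1.866 2.317
vertex 1.132 1.026 1.829
endloop
endfacet
facet normal -0.800 -0.529 -0.281
outer loop
vertex 0.67 1.862 1.57
vertex 1.132 1.026 1.829
vertex 0.28 1.574 3.223
endloop
endfacet
facet normal 0.737 0.208 -0.643
outer loop
vertex 1.132 1.026 1.829
vertex 1.32 1.866 2.317
vertex 1.782 1.03 2.576
endloop
endfacet
facet normal -0.247 -0.944 0.220
outer loop
vertex 1.132 1.026 1.829
vertex 1.782 1.03 2.576
vertex 0.28 1.574 3.223
endloop
endfacet
facet normal 0.737 0.208 -0.643
outer loop
vertex 1.782 1.03 2.576
vertex 1.32 1.866 2.317
vertex 1.97 1.871 3.064
endloop
endfacet
facet normal 0.170 -0.523 0.835
outer loop
vertex 1.782 1.03 2.576
vertex 1.97 1.871 3.064
vertex 0.28 1.574 3.223
endloop
endfacet
facet normal -0.575 -0.155 0.803
outer loop
vertex 4.506 -1.439 -0.463
vertex 3.188 -0.066 -1.141
vertex 3.804 -2.457 -1.162
endloop
endfacet
facet normal 0.652 -0.680 0.336
outer loop
vertex 4.632 -2.234 -2.319
vertex 4.506 -1.439 -0.463
vertex 3.804 -2.457 -1.162
endloop
endfacet
facet normal -0.575 -0.155 0.803
outer loop
vertex 3.804 -2.457 -1.162
vertex 3.188 -0.066 -1.141
vertex 2.487 -1.084 -1.84
endloop
endfacet
facet normal -0.494 -0.717 -0.492
outer loop
vertex 2.487 -1.084 -1.84
vertex 4.632 -2.234 -2.319
vertex 3.804 -2.457 -1.162
endloop
endfacet
facet normal 0.494 0.717 0.492
outer loop
vertex 4.506 -1.439 -0.463
vertex 4.016 0.157 -2.298
vertex 3.188 -0.066 -1.141
endloop
endfacet
facet normal 0.652 -0.680 0.335
outer loop
vertex 5.333 -1.216 -1.62
vertex 4.506 -1.439 -0.463
vertex 4.632 -2.234 -2.319
endloop
endfacet
facet normal 0.494 0.717 0.492
outer loop
vertex 5.333 -1.216 -1.62
vertex 4.016 0.157 -2.298
vertex 4.506 -1.439 -0.463
endloop
endfacet
facet normal -0.652 0.680 -0.336
outer loop
vertex 3.188 -0.066 -1.141
vertex 4.016 0.157 -2.298
vertex 2.487 -1.084 -1.84
endloop
endfacet
facet normal -0.494 -0.717 -0.491
outer loop
vertex 3.314 -0.861 -2.997
vertex 4.632 -2.234 -2.319
vertex 2.487 -1.084 -1.84
endloop
endfacet
facet normal -0.652 0.680 -0.335
outer loop
vertex 2.487 -1.084 -1.84
vertex 4.016 0.157 -2.298
vertex 3.314 -0.861 -2.997
endloop
endfacet
facet normal 0.575 0.155 -0.803
outer loop
vertex 3.314 -0.861 -2.997
vertex 5.333 -1.216 -1.62
vertex 4.632 -2.234 -2.319
endloop
endfacet
facet normal 0.575 0.155 -0.803
outer loop
vertex 4.016 0.157 -2.298
vertex 5.333 -1.216 -1.62
vertex 3.314 -0.861 -2.997
endloop
endfacet

endsolid


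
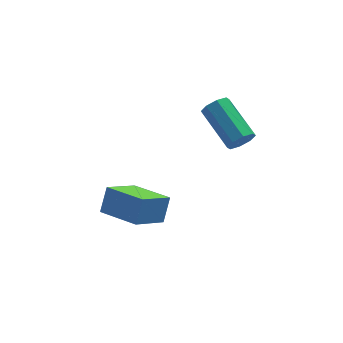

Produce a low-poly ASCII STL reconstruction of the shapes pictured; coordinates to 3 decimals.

solid 
facet normal 0.351 -0.830 -0.434
outer loop
vertex 4.149 0.115 1.624
vertex 3.699 -0.257 1.972
vertex 3.699 0.058 1.369
endloop
endfacet
facet normal 0.359 0.546 -0.756
outer loop
vertex 4.149 0.115 1.624
vertex 3.699 0.058 1.369
vertex 3.392 1.909 2.56
endloop
endfacet
facet normal 0.358 0.546 -0.757
outer loop
vertex 3.392 1.909 2.56
vertex 3.699 0.058 1.369
vertex 2.942 1.851 2.305
endloop
endfacet
facet normal -0.352 0.831 0.432
outer loop
vertex 3.392 1.909 2.56
vertex 2.942 1.851 2.305
vertex 2.941 1.537 2.908
endloop
endfacet
facet normal 0.350 -0.830 -0.434
outer loop
vertex 3.699 0.058 1.369
vertex 3.699 -0.257 1.972
vertex 3.249 -0.183 1.467
endloop
endfacet
facet normal -0.357 0.309 -0.881
outer loop
vertex 3.699 0.058 1.369
vertex 3.249 -0.183 1.467
vertex 2.942 1.851 2.305
endloop
endfacet
facet normal -0.358 0.309 -0.881
outer loop
vertex 2.942 1.851 2.305
vertex 3.249 -0.183 1.467
vertex 2.491 1.61 2.404
endloop
endfacet
facet normal -0.349 0.831 0.432
outer loop
vertex 2.942 1.851 2.305
vertex 2.491 1.61 2.404
vertex 2.941 1.537 2.908
endloop
endfacet
facet normal 0.351 -0.830 -0.434
outer loop
vertex 3.249 -0.183 1.467
vertex 3.699 -0.257 1.972
vertex 3.062 -0.468 1.861
endloop
endfacet
facet normal -0.865 -0.110 -0.490
outer loop
vertex 3.249 -0.183 1.467
vertex 3.062 -0.468 1.861
vertex 2.491 1.61 2.404
endloop
endfacet
facet normal -0.865 -0.110 -0.489
outer loop
vertex 2.491 1.61 2.404
vertex 3.062 -0.468 1.861
vertex 2.305 1.326 2.797
endloop
endfacet
facet normal -0.351 0.830 0.434
outer loop
vertex 2.491 1.61 2.404
vertex 2.305 1.326 2.797
vertex 2.941 1.537 2.908
endloop
endfacet
facet normal 0.351 -0.830 -0.433
outer loop
vertex 3.062 -0.468 1.861
vertex 3.699 -0.257 1.972
vertex 3.248 -0.629 2.32
endloop
endfacet
facet normal -0.866 -0.464 0.188
outer loop
vertex 3.062 -0.468 1.861
vertex 3.248 -0.629 2.32
vertex 2.305 1.326 2.797
endloop
endfacet
facet normal -0.866 -0.464 0.188
outer loop
vertex 2.305 1.326 2.797
vertex 3.248 -0.629 2.32
vertex 2.491 1.165 3.256
endloop
endfacet
facet normal -0.351 0.830 0.433
outer loop
vertex 2.305 1.326 2.797
vertex 2.491 1.165 3.256
vertex 2.941 1.537 2.908
endloop
endfacet
facet normal 0.352 -0.831 -0.432
outer loop
vertex 3.248 -0.629 2.32
vertex 3.699 -0.257 1.972
vertex 3.698 -0.571 2.575
endloop
endfacet
facet normal -0.359 -0.546 0.757
outer loop
vertex 3.248 -0.629 2.32
vertex 3.698 -0.571 2.575
vertex 2.491 1.165 3.256
endloop
endfacet
facet normal -0.359 -0.547 0.756
outer loop
vertex 2.491 1.165 3.256
vertex 3.698 -0.571 2.575
vertex 2.941 1.222 3.511
endloop
endfacet
facet normal -0.351 0.830 0.434
outer loop
vertex 2.491 1.165 3.256
vertex 2.941 1.222 3.511
vertex 2.941 1.537 2.908
endloop
endfacet
facet normal 0.349 -0.831 -0.432
outer loop
vertex 3.698 -0.571 2.575
vertex 3.699 -0.257 1.972
vertex 4.149 -0.33 2.476
endloop
endfacet
facet normal 0.358 -0.309 0.881
outer loop
vertex 3.698 -0.571 2.575
vertex 4.149 -0.33 2.476
vertex 2.941 1.222 3.511
endloop
endfacet
facet normal 0.358 -0.309 0.881
outer loop
vertex 2.941 1.222 3.511
vertex 4.149 -0.33 2.476
vertex 3.391 1.463 3.413
endloop
endfacet
facet normal -0.350 0.830 0.434
outer loop
vertex 2.941 1.222 3.511
vertex 3.391 1.463 3.413
vertex 2.941 1.537 2.908
endloop
endfacet
facet normal 0.351 -0.830 -0.434
outer loop
vertex 4.149 -0.33 2.476
vertex 3.699 -0.257 1.972
vertex 4.335 -0.046 2.083
endloop
endfacet
facet normal 0.865 0.110 0.489
outer loop
vertex 4.149 -0.33 2.476
vertex 4.335 -0.046 2.083
vertex 3.391 1.463 3.413
endloop
endfacet
facet normal 0.865 0.109 0.490
outer loop
vertex 3.391 1.463 3.413
vertex 4.335 -0.046 2.083
vertex 3.578 1.748 3.019
endloop
endfacet
facet normal -0.351 0.830 0.434
outer loop
vertex 3.391 1.463 3.413
vertex 3.578 1.748 3.019
vertex 2.941 1.537 2.908
endloop
endfacet
facet normal 0.351 -0.830 -0.433
outer loop
vertex 4.335 -0.046 2.083
vertex 3.699 -0.257 1.972
vertex 4.149 0.115 1.624
endloop
endfacet
facet normal 0.866 0.464 -0.188
outer loop
vertex 4.335 -0.046 2.083
vertex 4.149 0.115 1.624
vertex 3.578 1.748 3.019
endloop
endfacet
facet normal 0.866 0.464 -0.188
outer loop
vertex 3.578 1.748 3.019
vertex 4.149 0.115 1.624
vertex 3.392 1.909 2.56
endloop
endfacet
facet normal -0.351 0.830 0.433
outer loop
vertex 3.578 1.748 3.019
vertex 3.392 1.909 2.56
vertex 2.941 1.537 2.908
endloop
endfacet
facet normal -0.702 -0.492 0.516
outer loop
vertex -0.451 -0.432 -1.073
vertex -1.732 1.039 -1.413
vertex -0.833 -1.013 -2.147
endloop
endfacet
facet normal 0.647 -0.743 0.172
outer loop
vertex 0.472 -0.099 -3.107
vertex -0.451 -0.432 -1.073
vertex -0.833 -1.013 -2.147
endloop
endfacet
facet normal -0.702 -0.492 0.515
outer loop
vertex -0.833 -1.013 -2.147
vertex -1.732 1.039 -1.413
vertex -2.114 0.458 -2.488
endloop
endfacet
facet normal -0.299 -0.455 -0.839
outer loop
vertex -2.114 0.458 -2.488
vertex 0.472 -0.099 -3.107
vertex -0.833 -1.013 -2.147
endloop
endfacet
facet normal 0.299 0.454 0.839
outer loop
vertex -0.451 -0.432 -1.073
vertex -0.427 1.953 -2.373
vertex -1.732 1.039 -1.413
endloop
endfacet
facet normal 0.647 -0.743 0.172
outer loop
vertex 0.854 0.482 -2.032
vertex -0.451 -0.432 -1.073
vertex 0.472 -0.099 -3.107
endloop
endfacet
facet normal 0.298 0.454 0.839
outer loop
vertex 0.854 0.482 -2.032
vertex -0.427 1.953 -2.373
vertex -0.451 -0.432 -1.073
endloop
endfacet
facet normal -0.647 0.743 -0.172
outer loop
vertex -1.732 1.039 -1.413
vertex -0.427 1.953 -2.373
vertex -2.114 0.458 -2.488
endloop
endfacet
facet normal -0.299 -0.454 -0.839
outer loop
vertex -0.809 1.372 -3.447
vertex 0.472 -0.099 -3.107
vertex -2.114 0.458 -2.488
endloop
endfacet
facet normal -0.647 0.743 -0.172
outer loop
vertex -2.114 0.458 -2.488
vertex -0.427 1.953 -2.373
vertex -0.809 1.372 -3.447
endloop
endfacet
facet normal 0.702 0.492 -0.515
outer loop
vertex -0.809 1.372 -3.447
vertex 0.854 0.482 -2.032
vertex 0.472 -0.099 -3.107
endloop
endfacet
facet normal 0.702 0.492 -0.516
outer loop
vertex -0.427 1.953 -2.373
vertex 0.854 0.482 -2.032
vertex -0.809 1.372 -3.447
endloop
endfacet

endsolid


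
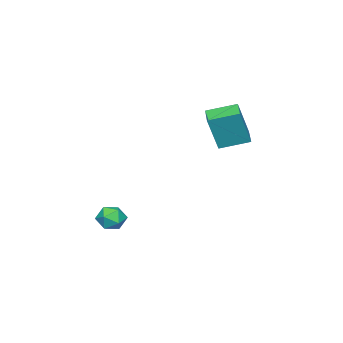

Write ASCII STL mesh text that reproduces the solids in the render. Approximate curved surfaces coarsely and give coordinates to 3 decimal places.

solid 
facet normal -0.683 0.508 -0.524
outer loop
vertex 3.051 -0.818 -4.541
vertex 2.501 -1.231 -4.225
vertex 2.727 -0.588 -3.896
endloop
endfacet
facet normal -0.113 0.916 -0.384
outer loop
vertex 3.051 -0.818 -4.541
vertex 2.727 -0.588 -3.896
vertex 3.477 -0.532 -3.984
endloop
endfacet
facet normal 0.462 0.595 -0.658
outer loop
vertex 3.051 -0.818 -4.541
vertex 3.477 -0.532 -3.984
vertex 3.714 -1.14 -4.367
endloop
endfacet
facet normal 0.248 -0.012 -0.969
outer loop
vertex 3.051 -0.818 -4.541
vertex 3.714 -1.14 -4.367
vertex 3.111 -1.573 -4.516
endloop
endfacet
facet normal -0.459 -0.066 -0.886
outer loop
vertex 3.051 -0.818 -4.541
vertex 3.111 -1.573 -4.516
vertex 2.501 -1.231 -4.225
endloop
endfacet
facet normal -0.033 0.946 0.323
outer loop
vertex 3.477 -0.532 -3.984
vertex 2.727 -0.588 -3.896
vertex 3.189 -0.767 -3.324
endloop
endfacet
facet normal -0.953 0.286 0.096
outer loop
vertex 2.727 -0.588 -3.896
vertex 2.501 -1.231 -4.225
vertex 2.586 -1.2 -3.473
endloop
endfacet
facet normal -0.592 -0.642 -0.487
outer loop
vertex 2.501 -1.231 -4.225
vertex 3.111 -1.573 -4.516
vertex 2.823 -1.808 -3.856
endloop
endfacet
facet normal 0.553 -0.556 -0.621
outer loop
vertex 3.111 -1.573 -4.516
vertex 3.714 -1.14 -4.367
vertex 3.573 -1.752 -3.944
endloop
endfacet
facet normal 0.897 0.425 -0.119
outer loop
vertex 3.714 -1.14 -4.367
vertex 3.477 -0.532 -3.984
vertex 3.799 -1.109 -3.615
endloop
endfacet
facet normal -0.248 0.012 0.969
outer loop
vertex 3.249 -1.522 -3.299
vertex 3.189 -0.767 -3.324
vertex 2.586 -1.2 -3.473
endloop
endfacet
facet normal -0.462 -0.595 0.658
outer loop
vertex 3.249 -1.522 -3.299
vertex 2.586 -1.2 -3.473
vertex 2.823 -1.808 -3.856
endloop
endfacet
facet normal 0.113 -0.916 0.384
outer loop
vertex 3.249 -1.522 -3.299
vertex 2.823 -1.808 -3.856
vertex 3.573 -1.752 -3.944
endloop
endfacet
facet normal 0.683 -0.508 0.524
outer loop
vertex 3.249 -1.522 -3.299
vertex 3.573 -1.752 -3.944
vertex 3.799 -1.109 -3.615
endloop
endfacet
facet normal 0.459 0.066 0.886
outer loop
vertex 3.249 -1.522 -3.299
vertex 3.799 -1.109 -3.615
vertex 3.189 -0.767 -3.324
endloop
endfacet
facet normal -0.553 0.556 0.621
outer loop
vertex 2.586 -1.2 -3.473
vertex 3.189 -0.767 -3.324
vertex 2.727 -0.588 -3.896
endloop
endfacet
facet normal -0.897 -0.425 0.119
outer loop
vertex 2.823 -1.808 -3.856
vertex 2.586 -1.2 -3.473
vertex 2.501 -1.231 -4.225
endloop
endfacet
facet normal 0.033 -0.946 -0.323
outer loop
vertex 3.573 -1.752 -3.944
vertex 2.823 -1.808 -3.856
vertex 3.111 -1.573 -4.516
endloop
endfacet
facet normal 0.953 -0.286 -0.096
outer loop
vertex 3.799 -1.109 -3.615
vertex 3.573 -1.752 -3.944
vertex 3.714 -1.14 -4.367
endloop
endfacet
facet normal 0.592 0.642 0.487
outer loop
vertex 3.189 -0.767 -3.324
vertex 3.799 -1.109 -3.615
vertex 3.477 -0.532 -3.984
endloop
endfacet
facet normal -0.536 0.798 0.276
outer loop
vertex -0.358 3.135 2.802
vertex 0.508 3.793 2.579
vertex -0.975 3.341 1.006
endloop
endfacet
facet normal -0.780 -0.592 0.200
outer loop
vertex -0.188 2.167 0.601
vertex -0.358 3.135 2.802
vertex -0.975 3.341 1.006
endloop
endfacet
facet normal -0.535 0.799 0.275
outer loop
vertex -0.975 3.341 1.006
vertex 0.508 3.793 2.579
vertex -0.109 3.998 0.783
endloop
endfacet
facet normal -0.324 0.107 -0.940
outer loop
vertex -0.109 3.998 0.783
vertex -0.188 2.167 0.601
vertex -0.975 3.341 1.006
endloop
endfacet
facet normal 0.324 -0.107 0.940
outer loop
vertex -0.358 3.135 2.802
vertex 1.295 2.619 2.174
vertex 0.508 3.793 2.579
endloop
endfacet
facet normal -0.780 -0.593 0.200
outer loop
vertex 0.429 1.962 2.397
vertex -0.358 3.135 2.802
vertex -0.188 2.167 0.601
endloop
endfacet
facet normal 0.324 -0.107 0.940
outer loop
vertex 0.429 1.962 2.397
vertex 1.295 2.619 2.174
vertex -0.358 3.135 2.802
endloop
endfacet
facet normal 0.780 0.592 -0.200
outer loop
vertex 0.508 3.793 2.579
vertex 1.295 2.619 2.174
vertex -0.109 3.998 0.783
endloop
endfacet
facet normal -0.324 0.107 -0.940
outer loop
vertex 0.678 2.825 0.378
vertex -0.188 2.167 0.601
vertex -0.109 3.998 0.783
endloop
endfacet
facet normal 0.780 0.593 -0.200
outer loop
vertex -0.109 3.998 0.783
vertex 1.295 2.619 2.174
vertex 0.678 2.825 0.378
endloop
endfacet
facet normal 0.536 -0.798 -0.275
outer loop
vertex 0.678 2.825 0.378
vertex 0.429 1.962 2.397
vertex -0.188 2.167 0.601
endloop
endfacet
facet normal 0.535 -0.799 -0.275
outer loop
vertex 1.295 2.619 2.174
vertex 0.429 1.962 2.397
vertex 0.678 2.825 0.378
endloop
endfacet

endsolid


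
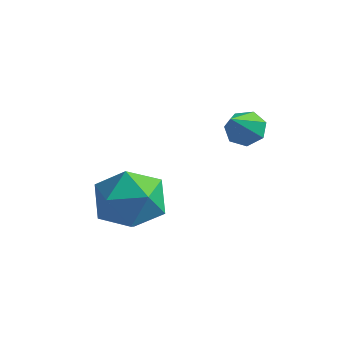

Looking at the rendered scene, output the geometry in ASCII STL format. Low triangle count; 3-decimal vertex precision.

solid 
facet normal -0.063 0.714 -0.697
outer loop
vertex 3.235 0.949 -1.594
vertex 2.721 1.013 -1.482
vertex 3.139 1.259 -1.268
endloop
endfacet
facet normal 0.933 -0.079 0.350
outer loop
vertex 3.235 0.949 -1.594
vertex 3.139 1.259 -1.268
vertex 2.799 0.127 -0.618
endloop
endfacet
facet normal -0.064 0.715 -0.697
outer loop
vertex 3.139 1.259 -1.268
vertex 2.721 1.013 -1.482
vertex 2.727 1.383 -1.103
endloop
endfacet
facet normal 0.437 0.346 0.831
outer loop
vertex 3.139 1.259 -1.268
vertex 2.727 1.383 -1.103
vertex 2.799 0.127 -0.618
endloop
endfacet
facet normal -0.062 0.715 -0.697
outer loop
vertex 2.727 1.383 -1.103
vertex 2.721 1.013 -1.482
vertex 2.312 1.229 -1.224
endloop
endfacet
facet normal -0.372 0.316 0.873
outer loop
vertex 2.727 1.383 -1.103
vertex 2.312 1.229 -1.224
vertex 2.799 0.127 -0.618
endloop
endfacet
facet normal -0.063 0.714 -0.697
outer loop
vertex 2.312 1.229 -1.224
vertex 2.721 1.013 -1.482
vertex 2.204 0.912 -1.539
endloop
endfacet
facet normal -0.883 -0.144 0.447
outer loop
vertex 2.312 1.229 -1.224
vertex 2.204 0.912 -1.539
vertex 2.799 0.127 -0.618
endloop
endfacet
facet normal -0.063 0.715 -0.696
outer loop
vertex 2.204 0.912 -1.539
vertex 2.721 1.013 -1.482
vertex 2.486 0.671 -1.812
endloop
endfacet
facet normal -0.713 -0.690 -0.127
outer loop
vertex 2.204 0.912 -1.539
vertex 2.486 0.671 -1.812
vertex 2.799 0.127 -0.618
endloop
endfacet
facet normal -0.061 0.715 -0.697
outer loop
vertex 2.486 0.671 -1.812
vertex 2.721 1.013 -1.482
vertex 2.945 0.687 -1.836
endloop
endfacet
facet normal 0.010 -0.909 -0.417
outer loop
vertex 2.486 0.671 -1.812
vertex 2.945 0.687 -1.836
vertex 2.799 0.127 -0.618
endloop
endfacet
facet normal -0.063 0.714 -0.697
outer loop
vertex 2.945 0.687 -1.836
vertex 2.721 1.013 -1.482
vertex 3.235 0.949 -1.594
endloop
endfacet
facet normal 0.744 -0.636 -0.203
outer loop
vertex 2.945 0.687 -1.836
vertex 3.235 0.949 -1.594
vertex 2.799 0.127 -0.618
endloop
endfacet
facet normal -0.059 0.629 0.775
outer loop
vertex 0.15 -0.091 -3.305
vertex 0.513 -0.792 -2.709
vertex 1.126 -0.167 -3.169
endloop
endfacet
facet normal 0.054 0.985 0.166
outer loop
vertex 0.15 -0.091 -3.305
vertex 1.126 -0.167 -3.169
vertex 0.764 0.005 -4.073
endloop
endfacet
facet normal -0.481 0.831 -0.281
outer loop
vertex 0.15 -0.091 -3.305
vertex 0.764 0.005 -4.073
vertex -0.072 -0.512 -4.171
endloop
endfacet
facet normal -0.924 0.380 0.052
outer loop
vertex 0.15 -0.091 -3.305
vertex -0.072 -0.512 -4.171
vertex -0.227 -1.005 -3.328
endloop
endfacet
facet normal -0.663 0.256 0.704
outer loop
vertex 0.15 -0.091 -3.305
vertex -0.227 -1.005 -3.328
vertex 0.513 -0.792 -2.709
endloop
endfacet
facet normal 0.659 0.742 -0.123
outer loop
vertex 0.764 0.005 -4.073
vertex 1.126 -0.167 -3.169
vertex 1.507 -0.635 -3.952
endloop
endfacet
facet normal 0.478 0.166 0.863
outer loop
vertex 1.126 -0.167 -3.169
vertex 0.513 -0.792 -2.709
vertex 1.352 -1.128 -3.109
endloop
endfacet
facet normal -0.499 -0.438 0.748
outer loop
vertex 0.513 -0.792 -2.709
vertex -0.227 -1.005 -3.328
vertex 0.516 -1.645 -3.207
endloop
endfacet
facet normal -0.922 -0.236 -0.308
outer loop
vertex -0.227 -1.005 -3.328
vertex -0.072 -0.512 -4.171
vertex 0.154 -1.473 -4.111
endloop
endfacet
facet normal -0.206 0.493 -0.845
outer loop
vertex -0.072 -0.512 -4.171
vertex 0.764 0.005 -4.073
vertex 0.767 -0.848 -4.571
endloop
endfacet
facet normal 0.924 -0.380 -0.052
outer loop
vertex 1.13 -1.549 -3.975
vertex 1.507 -0.635 -3.952
vertex 1.352 -1.128 -3.109
endloop
endfacet
facet normal 0.481 -0.831 0.281
outer loop
vertex 1.13 -1.549 -3.975
vertex 1.352 -1.128 -3.109
vertex 0.516 -1.645 -3.207
endloop
endfacet
facet normal -0.054 -0.985 -0.166
outer loop
vertex 1.13 -1.549 -3.975
vertex 0.516 -1.645 -3.207
vertex 0.154 -1.473 -4.111
endloop
endfacet
facet normal 0.059 -0.629 -0.775
outer loop
vertex 1.13 -1.549 -3.975
vertex 0.154 -1.473 -4.111
vertex 0.767 -0.848 -4.571
endloop
endfacet
facet normal 0.663 -0.256 -0.704
outer loop
vertex 1.13 -1.549 -3.975
vertex 0.767 -0.848 -4.571
vertex 1.507 -0.635 -3.952
endloop
endfacet
facet normal 0.922 0.236 0.308
outer loop
vertex 1.352 -1.128 -3.109
vertex 1.507 -0.635 -3.952
vertex 1.126 -0.167 -3.169
endloop
endfacet
facet normal 0.206 -0.493 0.845
outer loop
vertex 0.516 -1.645 -3.207
vertex 1.352 -1.128 -3.109
vertex 0.513 -0.792 -2.709
endloop
endfacet
facet normal -0.659 -0.742 0.123
outer loop
vertex 0.154 -1.473 -4.111
vertex 0.516 -1.645 -3.207
vertex -0.227 -1.005 -3.328
endloop
endfacet
facet normal -0.478 -0.166 -0.863
outer loop
vertex 0.767 -0.848 -4.571
vertex 0.154 -1.473 -4.111
vertex -0.072 -0.512 -4.171
endloop
endfacet
facet normal 0.499 0.438 -0.748
outer loop
vertex 1.507 -0.635 -3.952
vertex 0.767 -0.848 -4.571
vertex 0.764 0.005 -4.073
endloop
endfacet

endsolid


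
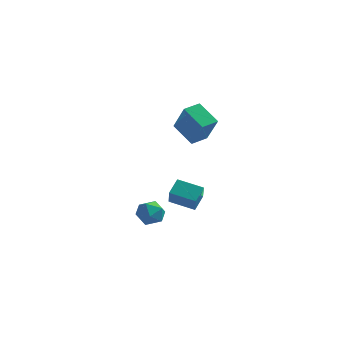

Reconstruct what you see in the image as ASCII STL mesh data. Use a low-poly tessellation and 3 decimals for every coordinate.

solid 
facet normal -0.956 -0.098 0.277
outer loop
vertex -0.689 1.716 0.103
vertex -1.071 2.54 -0.924
vertex -0.785 0.899 -0.517
endloop
endfacet
facet normal 0.279 -0.601 0.749
outer loop
vertex 0.591 1.04 -0.916
vertex -0.689 1.716 0.103
vertex -0.785 0.899 -0.517
endloop
endfacet
facet normal -0.956 -0.098 0.277
outer loop
vertex -0.785 0.899 -0.517
vertex -1.071 2.54 -0.924
vertex -1.167 1.723 -1.543
endloop
endfacet
facet normal -0.093 -0.793 -0.602
outer loop
vertex -1.167 1.723 -1.543
vertex 0.591 1.04 -0.916
vertex -0.785 0.899 -0.517
endloop
endfacet
facet normal 0.093 0.793 0.602
outer loop
vertex -0.689 1.716 0.103
vertex 0.305 2.681 -1.323
vertex -1.071 2.54 -0.924
endloop
endfacet
facet normal 0.279 -0.600 0.749
outer loop
vertex 0.687 1.857 -0.297
vertex -0.689 1.716 0.103
vertex 0.591 1.04 -0.916
endloop
endfacet
facet normal 0.094 0.793 0.602
outer loop
vertex 0.687 1.857 -0.297
vertex 0.305 2.681 -1.323
vertex -0.689 1.716 0.103
endloop
endfacet
facet normal -0.279 0.601 -0.749
outer loop
vertex -1.071 2.54 -0.924
vertex 0.305 2.681 -1.323
vertex -1.167 1.723 -1.543
endloop
endfacet
facet normal -0.094 -0.793 -0.602
outer loop
vertex 0.209 1.864 -1.943
vertex 0.591 1.04 -0.916
vertex -1.167 1.723 -1.543
endloop
endfacet
facet normal -0.279 0.601 -0.749
outer loop
vertex -1.167 1.723 -1.543
vertex 0.305 2.681 -1.323
vertex 0.209 1.864 -1.943
endloop
endfacet
facet normal 0.956 0.098 -0.277
outer loop
vertex 0.209 1.864 -1.943
vertex 0.687 1.857 -0.297
vertex 0.591 1.04 -0.916
endloop
endfacet
facet normal 0.956 0.098 -0.277
outer loop
vertex 0.305 2.681 -1.323
vertex 0.687 1.857 -0.297
vertex 0.209 1.864 -1.943
endloop
endfacet
facet normal -0.764 0.315 0.562
outer loop
vertex -0.7 2.589 4.672
vertex -0.229 3.483 4.811
vertex -1.564 3.288 3.106
endloop
endfacet
facet normal -0.461 -0.877 -0.137
outer loop
vertex -0.371 2.797 2.229
vertex -0.7 2.589 4.672
vertex -1.564 3.288 3.106
endloop
endfacet
facet normal -0.764 0.315 0.562
outer loop
vertex -1.564 3.288 3.106
vertex -0.229 3.483 4.811
vertex -1.093 4.182 3.245
endloop
endfacet
facet normal -0.450 0.364 -0.816
outer loop
vertex -1.093 4.182 3.245
vertex -0.371 2.797 2.229
vertex -1.564 3.288 3.106
endloop
endfacet
facet normal 0.450 -0.364 0.816
outer loop
vertex -0.7 2.589 4.672
vertex 0.964 2.992 3.934
vertex -0.229 3.483 4.811
endloop
endfacet
facet normal -0.461 -0.877 -0.137
outer loop
vertex 0.493 2.098 3.795
vertex -0.7 2.589 4.672
vertex -0.371 2.797 2.229
endloop
endfacet
facet normal 0.450 -0.364 0.816
outer loop
vertex 0.493 2.098 3.795
vertex 0.964 2.992 3.934
vertex -0.7 2.589 4.672
endloop
endfacet
facet normal 0.461 0.877 0.137
outer loop
vertex -0.229 3.483 4.811
vertex 0.964 2.992 3.934
vertex -1.093 4.182 3.245
endloop
endfacet
facet normal -0.450 0.364 -0.816
outer loop
vertex 0.1 3.691 2.368
vertex -0.371 2.797 2.229
vertex -1.093 4.182 3.245
endloop
endfacet
facet normal 0.461 0.877 0.137
outer loop
vertex -1.093 4.182 3.245
vertex 0.964 2.992 3.934
vertex 0.1 3.691 2.368
endloop
endfacet
facet normal 0.764 -0.315 -0.562
outer loop
vertex 0.1 3.691 2.368
vertex 0.493 2.098 3.795
vertex -0.371 2.797 2.229
endloop
endfacet
facet normal 0.764 -0.315 -0.562
outer loop
vertex 0.964 2.992 3.934
vertex 0.493 2.098 3.795
vertex 0.1 3.691 2.368
endloop
endfacet
facet normal 0.312 0.094 0.946
outer loop
vertex -2.426 2.93 -2.261
vertex -2.575 2.08 -2.127
vertex -1.794 2.347 -2.411
endloop
endfacet
facet normal 0.642 0.562 0.521
outer loop
vertex -2.426 2.93 -2.261
vertex -1.794 2.347 -2.411
vertex -1.919 3.006 -2.968
endloop
endfacet
facet normal 0.145 0.967 0.208
outer loop
vertex -2.426 2.93 -2.261
vertex -1.919 3.006 -2.968
vertex -2.778 3.148 -3.029
endloop
endfacet
facet normal -0.494 0.750 0.439
outer loop
vertex -2.426 2.93 -2.261
vertex -2.778 3.148 -3.029
vertex -3.184 2.576 -2.509
endloop
endfacet
facet normal -0.391 0.210 0.896
outer loop
vertex -2.426 2.93 -2.261
vertex -3.184 2.576 -2.509
vertex -2.575 2.08 -2.127
endloop
endfacet
facet normal 0.981 0.195 0.011
outer loop
vertex -1.919 3.006 -2.968
vertex -1.794 2.347 -2.411
vertex -1.756 2.204 -3.271
endloop
endfacet
facet normal 0.446 -0.561 0.698
outer loop
vertex -1.794 2.347 -2.411
vertex -2.575 2.08 -2.127
vertex -2.162 1.632 -2.751
endloop
endfacet
facet normal -0.692 -0.374 0.618
outer loop
vertex -2.575 2.08 -2.127
vertex -3.184 2.576 -2.509
vertex -3.021 1.774 -2.812
endloop
endfacet
facet normal -0.858 0.499 -0.121
outer loop
vertex -3.184 2.576 -2.509
vertex -2.778 3.148 -3.029
vertex -3.146 2.433 -3.369
endloop
endfacet
facet normal 0.176 0.851 -0.495
outer loop
vertex -2.778 3.148 -3.029
vertex -1.919 3.006 -2.968
vertex -2.365 2.7 -3.653
endloop
endfacet
facet normal 0.494 -0.750 -0.439
outer loop
vertex -2.514 1.85 -3.519
vertex -1.756 2.204 -3.271
vertex -2.162 1.632 -2.751
endloop
endfacet
facet normal -0.145 -0.967 -0.208
outer loop
vertex -2.514 1.85 -3.519
vertex -2.162 1.632 -2.751
vertex -3.021 1.774 -2.812
endloop
endfacet
facet normal -0.642 -0.562 -0.521
outer loop
vertex -2.514 1.85 -3.519
vertex -3.021 1.774 -2.812
vertex -3.146 2.433 -3.369
endloop
endfacet
facet normal -0.312 -0.094 -0.946
outer loop
vertex -2.514 1.85 -3.519
vertex -3.146 2.433 -3.369
vertex -2.365 2.7 -3.653
endloop
endfacet
facet normal 0.391 -0.210 -0.896
outer loop
vertex -2.514 1.85 -3.519
vertex -2.365 2.7 -3.653
vertex -1.756 2.204 -3.271
endloop
endfacet
facet normal 0.858 -0.499 0.121
outer loop
vertex -2.162 1.632 -2.751
vertex -1.756 2.204 -3.271
vertex -1.794 2.347 -2.411
endloop
endfacet
facet normal -0.176 -0.851 0.495
outer loop
vertex -3.021 1.774 -2.812
vertex -2.162 1.632 -2.751
vertex -2.575 2.08 -2.127
endloop
endfacet
facet normal -0.981 -0.195 -0.011
outer loop
vertex -3.146 2.433 -3.369
vertex -3.021 1.774 -2.812
vertex -3.184 2.576 -2.509
endloop
endfacet
facet normal -0.446 0.561 -0.698
outer loop
vertex -2.365 2.7 -3.653
vertex -3.146 2.433 -3.369
vertex -2.778 3.148 -3.029
endloop
endfacet
facet normal 0.692 0.374 -0.618
outer loop
vertex -1.756 2.204 -3.271
vertex -2.365 2.7 -3.653
vertex -1.919 3.006 -2.968
endloop
endfacet

endsolid


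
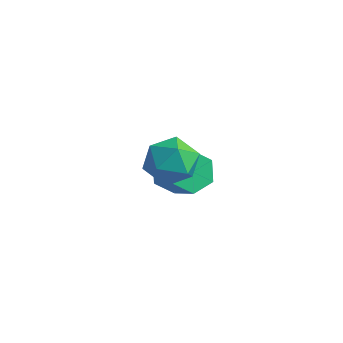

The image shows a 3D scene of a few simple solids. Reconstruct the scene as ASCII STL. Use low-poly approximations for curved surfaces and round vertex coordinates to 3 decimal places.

solid 
facet normal -0.770 0.255 -0.586
outer loop
vertex -1.944 1.587 -4.787
vertex -2.632 1.049 -4.117
vertex -2.413 2.113 -3.942
endloop
endfacet
facet normal 0.476 0.840 -0.259
outer loop
vertex -1.944 1.587 -4.787
vertex -2.413 2.113 -3.942
vertex -0.56 1.128 -3.732
endloop
endfacet
facet normal 0.476 0.840 -0.259
outer loop
vertex -0.56 1.128 -3.732
vertex -2.413 2.113 -3.942
vertex -1.029 1.654 -2.887
endloop
endfacet
facet normal 0.769 -0.255 0.586
outer loop
vertex -0.56 1.128 -3.732
vertex -1.029 1.654 -2.887
vertex -1.248 0.591 -3.063
endloop
endfacet
facet normal -0.769 0.255 -0.586
outer loop
vertex -2.413 2.113 -3.942
vertex -2.632 1.049 -4.117
vertex -3.101 1.576 -3.273
endloop
endfacet
facet normal -0.131 0.835 0.535
outer loop
vertex -2.413 2.113 -3.942
vertex -3.101 1.576 -3.273
vertex -1.029 1.654 -2.887
endloop
endfacet
facet normal -0.131 0.835 0.535
outer loop
vertex -1.029 1.654 -2.887
vertex -3.101 1.576 -3.273
vertex -1.717 1.117 -2.218
endloop
endfacet
facet normal 0.769 -0.255 0.586
outer loop
vertex -1.029 1.654 -2.887
vertex -1.717 1.117 -2.218
vertex -1.248 0.591 -3.063
endloop
endfacet
facet normal -0.769 0.255 -0.586
outer loop
vertex -3.101 1.576 -3.273
vertex -2.632 1.049 -4.117
vertex -3.32 0.512 -3.448
endloop
endfacet
facet normal -0.607 -0.006 0.794
outer loop
vertex -3.101 1.576 -3.273
vertex -3.32 0.512 -3.448
vertex -1.717 1.117 -2.218
endloop
endfacet
facet normal -0.607 -0.006 0.794
outer loop
vertex -1.717 1.117 -2.218
vertex -3.32 0.512 -3.448
vertex -1.936 0.053 -2.393
endloop
endfacet
facet normal 0.770 -0.255 0.586
outer loop
vertex -1.717 1.117 -2.218
vertex -1.936 0.053 -2.393
vertex -1.248 0.591 -3.063
endloop
endfacet
facet normal -0.769 0.255 -0.586
outer loop
vertex -3.32 0.512 -3.448
vertex -2.632 1.049 -4.117
vertex -2.851 -0.014 -4.293
endloop
endfacet
facet normal -0.476 -0.840 0.259
outer loop
vertex -3.32 0.512 -3.448
vertex -2.851 -0.014 -4.293
vertex -1.936 0.053 -2.393
endloop
endfacet
facet normal -0.476 -0.840 0.259
outer loop
vertex -1.936 0.053 -2.393
vertex -2.851 -0.014 -4.293
vertex -1.467 -0.473 -3.238
endloop
endfacet
facet normal 0.770 -0.255 0.586
outer loop
vertex -1.936 0.053 -2.393
vertex -1.467 -0.473 -3.238
vertex -1.248 0.591 -3.063
endloop
endfacet
facet normal -0.769 0.255 -0.586
outer loop
vertex -2.851 -0.014 -4.293
vertex -2.632 1.049 -4.117
vertex -2.163 0.523 -4.962
endloop
endfacet
facet normal 0.131 -0.835 -0.535
outer loop
vertex -2.851 -0.014 -4.293
vertex -2.163 0.523 -4.962
vertex -1.467 -0.473 -3.238
endloop
endfacet
facet normal 0.131 -0.835 -0.535
outer loop
vertex -1.467 -0.473 -3.238
vertex -2.163 0.523 -4.962
vertex -0.779 0.064 -3.907
endloop
endfacet
facet normal 0.769 -0.255 0.586
outer loop
vertex -1.467 -0.473 -3.238
vertex -0.779 0.064 -3.907
vertex -1.248 0.591 -3.063
endloop
endfacet
facet normal -0.770 0.255 -0.586
outer loop
vertex -2.163 0.523 -4.962
vertex -2.632 1.049 -4.117
vertex -1.944 1.587 -4.787
endloop
endfacet
facet normal 0.607 0.006 -0.794
outer loop
vertex -2.163 0.523 -4.962
vertex -1.944 1.587 -4.787
vertex -0.779 0.064 -3.907
endloop
endfacet
facet normal 0.607 0.006 -0.794
outer loop
vertex -0.779 0.064 -3.907
vertex -1.944 1.587 -4.787
vertex -0.56 1.128 -3.732
endloop
endfacet
facet normal 0.769 -0.255 0.586
outer loop
vertex -0.779 0.064 -3.907
vertex -0.56 1.128 -3.732
vertex -1.248 0.591 -3.063
endloop
endfacet
facet normal -0.230 0.086 0.970
outer loop
vertex -0.018 -2.095 1.664
vertex -0.421 -3.279 1.673
vertex 0.776 -3.024 1.934
endloop
endfacet
facet normal 0.320 0.506 0.801
outer loop
vertex -0.018 -2.095 1.664
vertex 0.776 -3.024 1.934
vertex 1.142 -2.084 1.193
endloop
endfacet
facet normal 0.107 0.952 0.286
outer loop
vertex -0.018 -2.095 1.664
vertex 1.142 -2.084 1.193
vertex 0.171 -1.759 0.473
endloop
endfacet
facet normal -0.575 0.807 0.136
outer loop
vertex -0.018 -2.095 1.664
vertex 0.171 -1.759 0.473
vertex -0.795 -2.498 0.77
endloop
endfacet
facet normal -0.784 0.271 0.559
outer loop
vertex -0.018 -2.095 1.664
vertex -0.795 -2.498 0.77
vertex -0.421 -3.279 1.673
endloop
endfacet
facet normal 0.840 0.095 0.535
outer loop
vertex 1.142 -2.084 1.193
vertex 0.776 -3.024 1.934
vertex 1.455 -3.262 0.91
endloop
endfacet
facet normal -0.051 -0.586 0.808
outer loop
vertex 0.776 -3.024 1.934
vertex -0.421 -3.279 1.673
vertex 0.489 -4.001 1.207
endloop
endfacet
facet normal -0.947 -0.286 0.145
outer loop
vertex -0.421 -3.279 1.673
vertex -0.795 -2.498 0.77
vertex -0.482 -3.676 0.487
endloop
endfacet
facet normal -0.610 0.581 -0.539
outer loop
vertex -0.795 -2.498 0.77
vertex 0.171 -1.759 0.473
vertex -0.116 -2.736 -0.254
endloop
endfacet
facet normal 0.495 0.816 -0.299
outer loop
vertex 0.171 -1.759 0.473
vertex 1.142 -2.084 1.193
vertex 1.081 -2.481 0.007
endloop
endfacet
facet normal 0.575 -0.807 -0.136
outer loop
vertex 0.678 -3.665 0.016
vertex 1.455 -3.262 0.91
vertex 0.489 -4.001 1.207
endloop
endfacet
facet normal -0.107 -0.952 -0.286
outer loop
vertex 0.678 -3.665 0.016
vertex 0.489 -4.001 1.207
vertex -0.482 -3.676 0.487
endloop
endfacet
facet normal -0.320 -0.506 -0.801
outer loop
vertex 0.678 -3.665 0.016
vertex -0.482 -3.676 0.487
vertex -0.116 -2.736 -0.254
endloop
endfacet
facet normal 0.230 -0.086 -0.970
outer loop
vertex 0.678 -3.665 0.016
vertex -0.116 -2.736 -0.254
vertex 1.081 -2.481 0.007
endloop
endfacet
facet normal 0.784 -0.271 -0.559
outer loop
vertex 0.678 -3.665 0.016
vertex 1.081 -2.481 0.007
vertex 1.455 -3.262 0.91
endloop
endfacet
facet normal 0.610 -0.581 0.539
outer loop
vertex 0.489 -4.001 1.207
vertex 1.455 -3.262 0.91
vertex 0.776 -3.024 1.934
endloop
endfacet
facet normal -0.495 -0.816 0.299
outer loop
vertex -0.482 -3.676 0.487
vertex 0.489 -4.001 1.207
vertex -0.421 -3.279 1.673
endloop
endfacet
facet normal -0.840 -0.095 -0.535
outer loop
vertex -0.116 -2.736 -0.254
vertex -0.482 -3.676 0.487
vertex -0.795 -2.498 0.77
endloop
endfacet
facet normal 0.051 0.586 -0.808
outer loop
vertex 1.081 -2.481 0.007
vertex -0.116 -2.736 -0.254
vertex 0.171 -1.759 0.473
endloop
endfacet
facet normal 0.947 0.286 -0.145
outer loop
vertex 1.455 -3.262 0.91
vertex 1.081 -2.481 0.007
vertex 1.142 -2.084 1.193
endloop
endfacet

endsolid
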